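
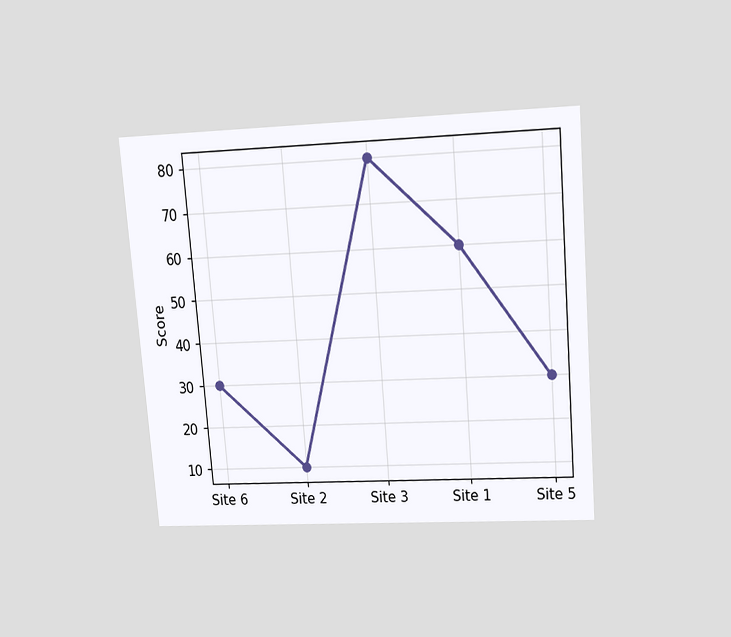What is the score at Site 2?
The chart is tilted about 5° counter-clockwise and viewed slightly from above. At Site 2, the line is at 10.

10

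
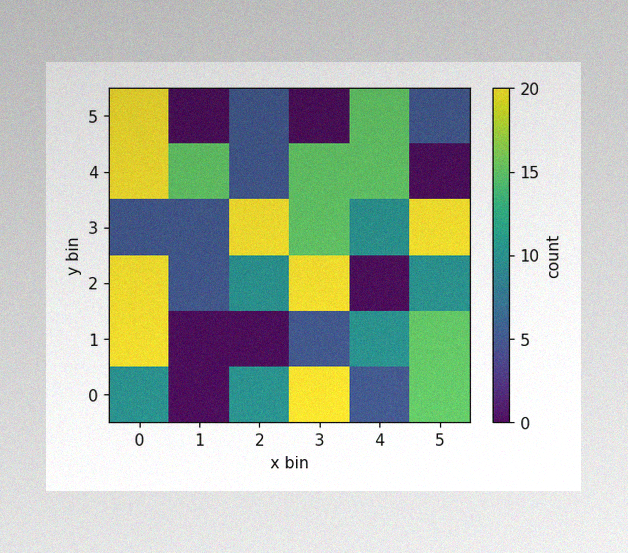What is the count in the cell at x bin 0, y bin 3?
The image has some photo noise and uneven lighting. Matching the cell (0, 3) against the colorbar gives 5.

5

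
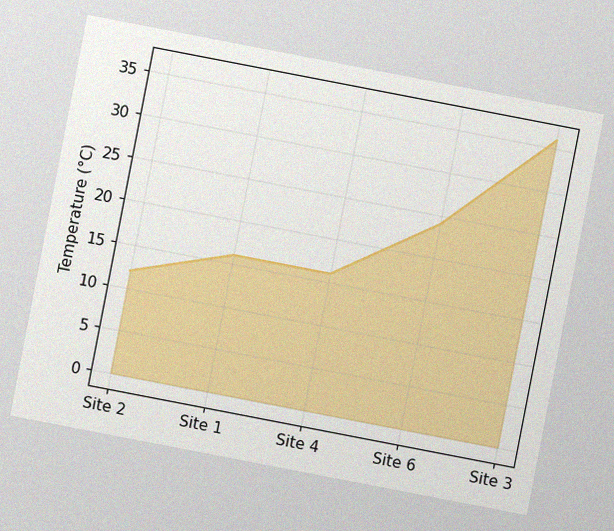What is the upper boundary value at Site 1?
16°C

The chart is tilted about 11° clockwise, with some photo noise. At Site 1 the upper boundary is at 16°C.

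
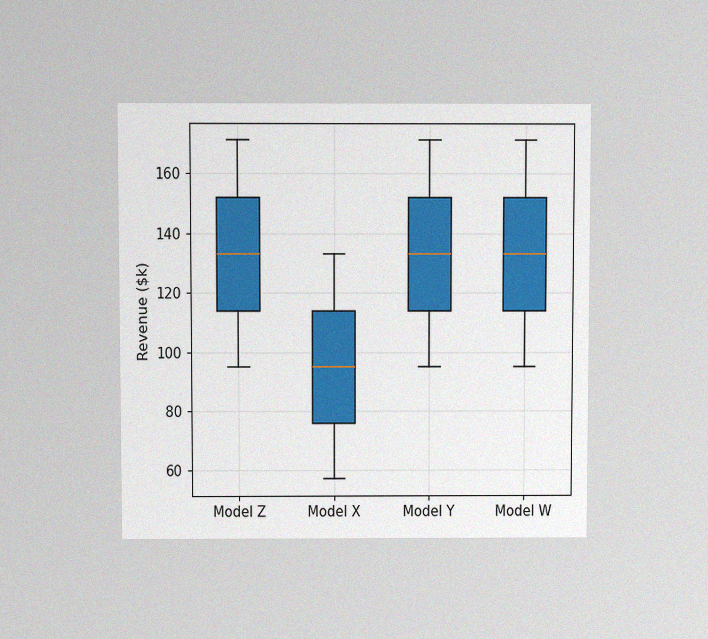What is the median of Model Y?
$133k

The chart is viewed at a slight angle, with some photo noise. The median line in the Model Y box sits at $133k.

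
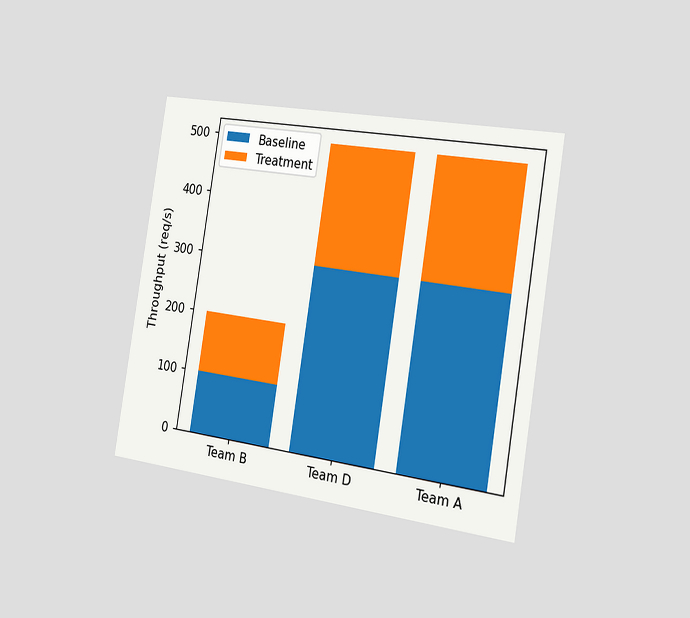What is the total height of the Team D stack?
The chart is tilted about 9° clockwise and viewed slightly from the right. The Team D stack's top reaches 500req/s on the y-axis.

500req/s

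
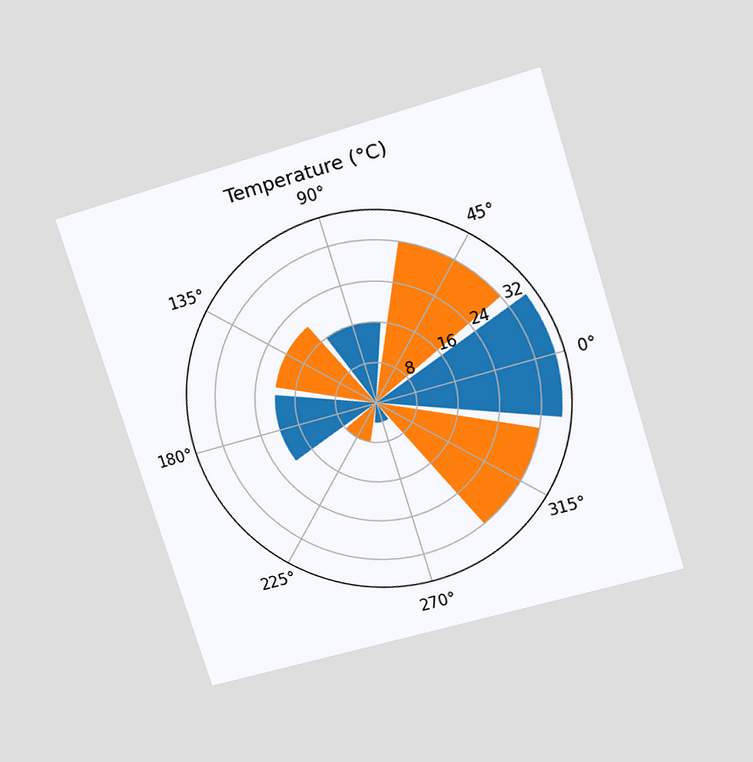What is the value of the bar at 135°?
The chart is tilted about 17° counter-clockwise and viewed slightly from above. The bar at 135° reaches 20°C on the radial axis.

20°C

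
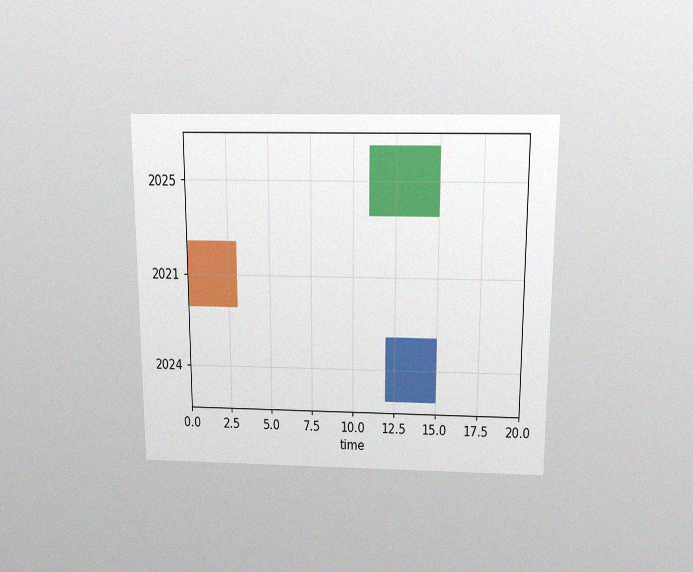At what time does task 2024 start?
12

The chart is viewed slightly from above, with some photo noise. The 2024 bar begins at t=12.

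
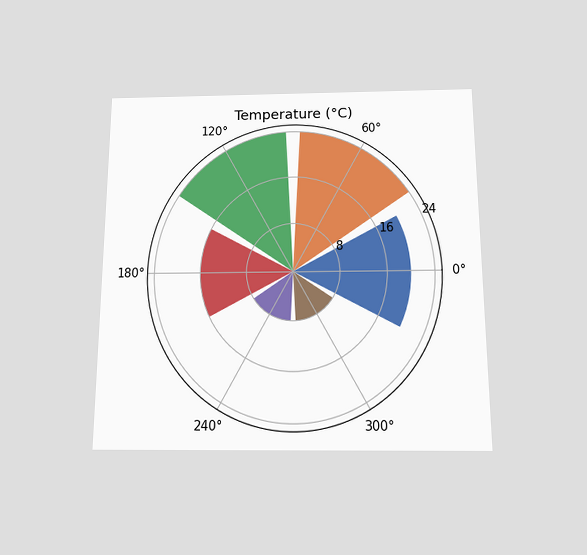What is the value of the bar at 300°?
8°C

The chart is viewed slightly from below. The bar at 300° reaches 8°C on the radial axis.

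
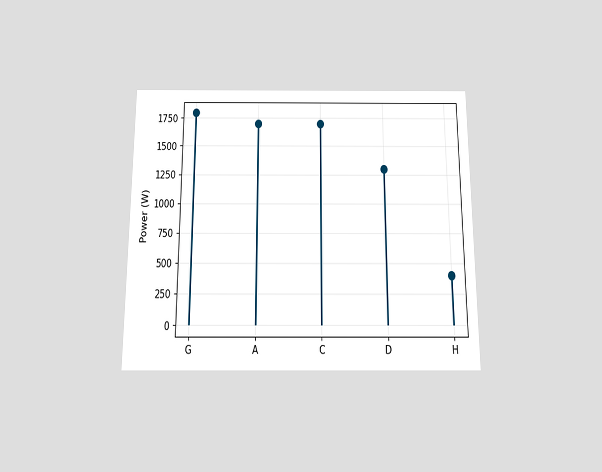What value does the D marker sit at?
The chart is viewed slightly from below. The D marker sits at 1300W.

1300W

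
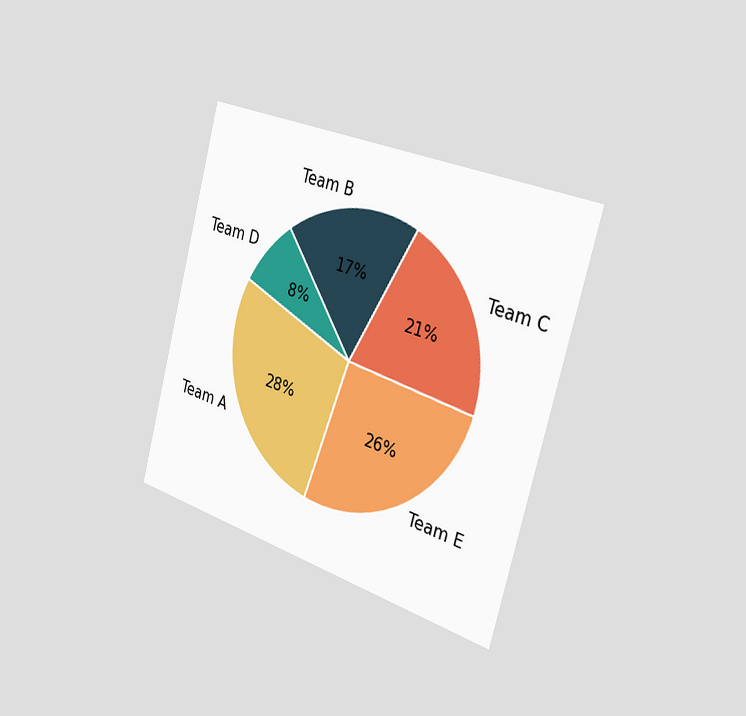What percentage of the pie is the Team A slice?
28%

The chart is tilted about 15° clockwise and viewed slightly from the right. The Team A slice takes up 28% of the pie.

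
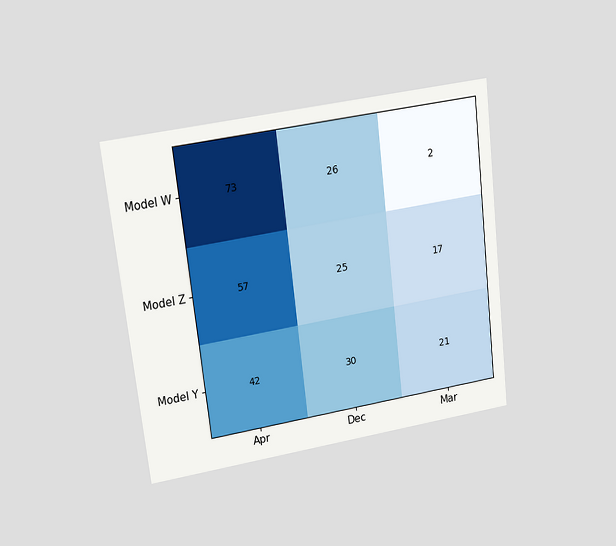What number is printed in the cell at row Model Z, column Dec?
25

The chart is tilted about 7° counter-clockwise and viewed at a slight angle. The (Model Z, Dec) cell reads 25.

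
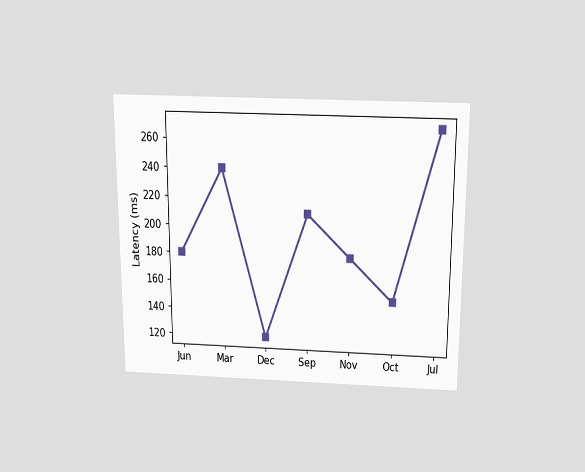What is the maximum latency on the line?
270ms

The chart is viewed slightly from above. The highest point is at Jul, and reading across to the y-axis gives 270ms.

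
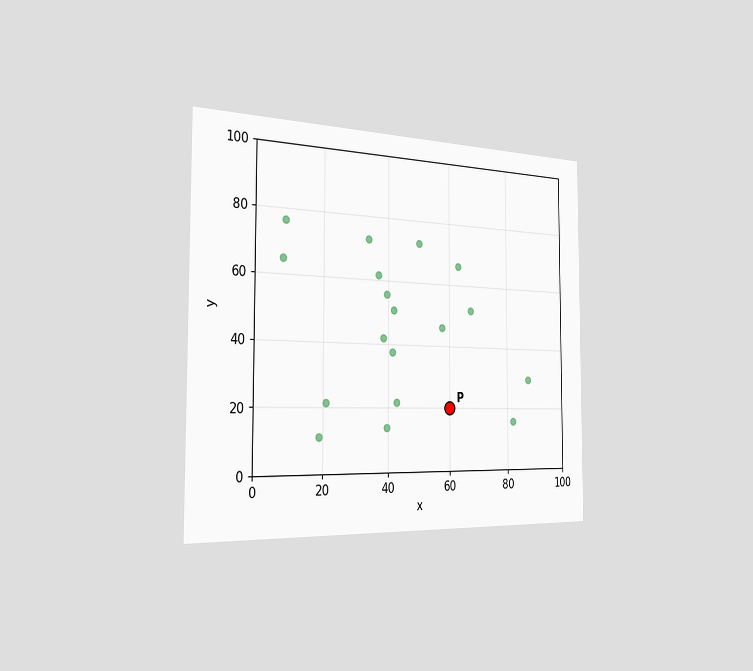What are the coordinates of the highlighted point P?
(60, 20)

The chart is viewed slightly from the left. Following the gridlines from P to each axis, P sits at (60, 20).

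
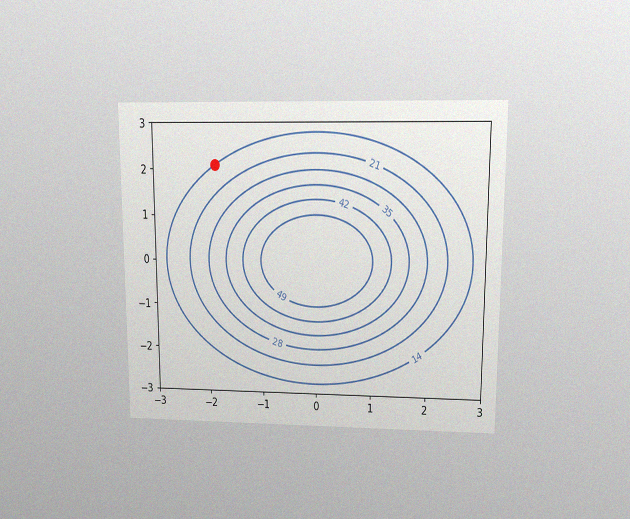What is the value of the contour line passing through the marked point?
The chart is viewed at a slight angle, with some photo noise. The marked point sits on the contour labelled 14.

14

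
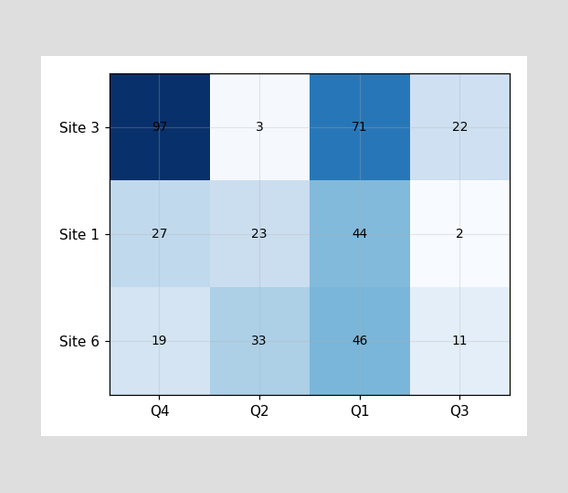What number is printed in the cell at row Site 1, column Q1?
44

The (Site 1, Q1) cell reads 44.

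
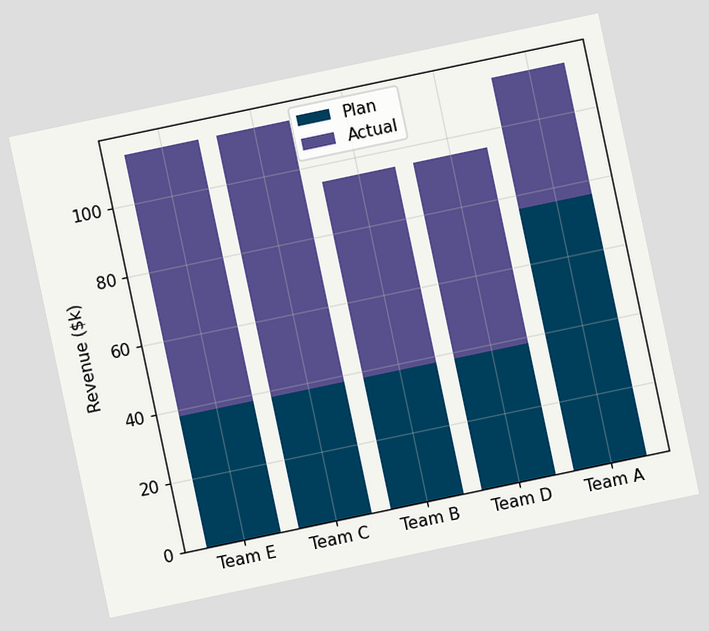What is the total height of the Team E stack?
$114k

The chart is tilted about 12° counter-clockwise. The Team E stack's top reaches $114k on the y-axis.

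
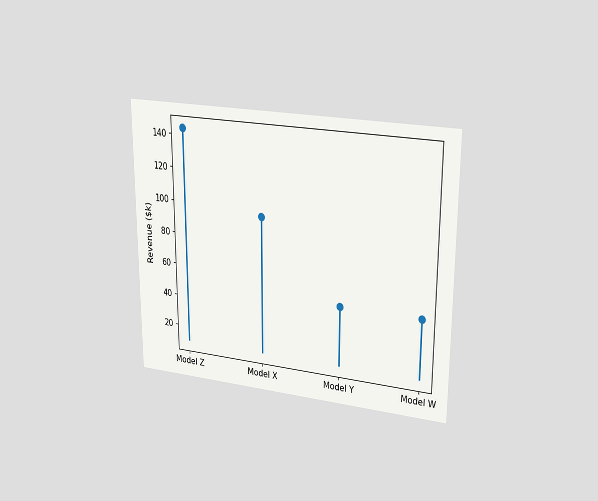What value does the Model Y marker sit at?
The chart is viewed at a slight angle. The Model Y marker sits at $48k.

$48k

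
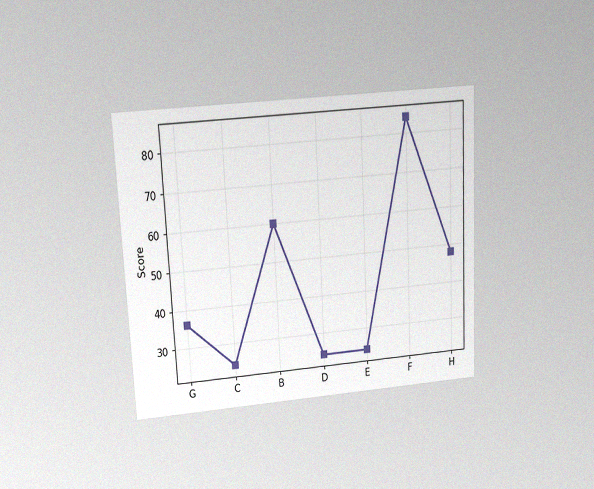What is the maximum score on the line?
84

The chart is tilted about 3° counter-clockwise and viewed slightly from above, with some photo noise. The highest point is at F, and reading across to the y-axis gives 84.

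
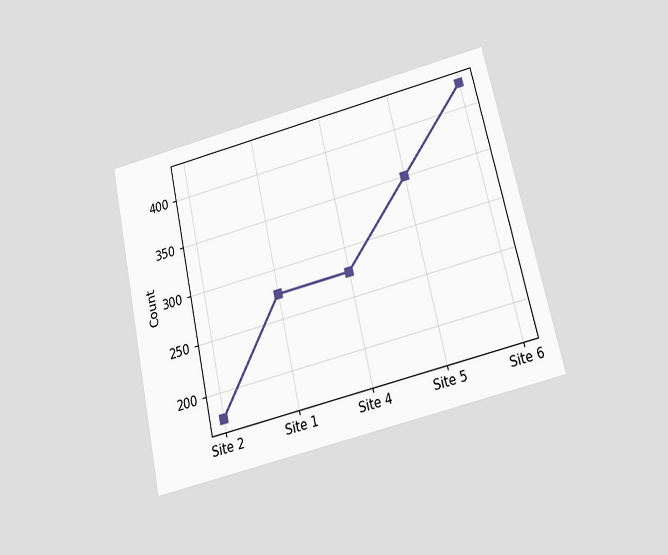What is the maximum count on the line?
425

The chart is tilted about 13° counter-clockwise and viewed slightly from below. The highest point is at Site 6, and reading across to the y-axis gives 425.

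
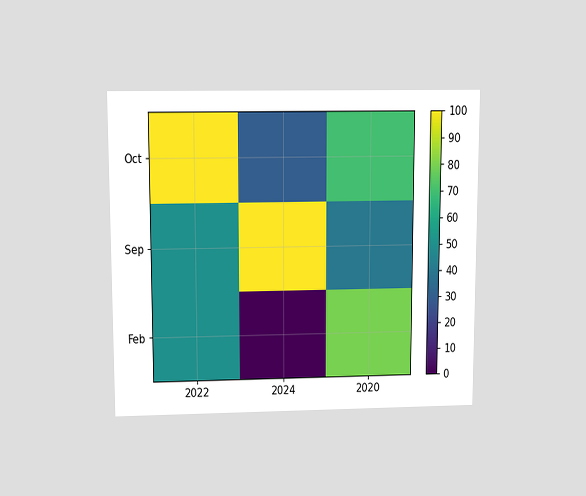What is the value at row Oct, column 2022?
The chart is viewed slightly from above. Matching cell (Oct, 2022) against the colorbar gives 100.

100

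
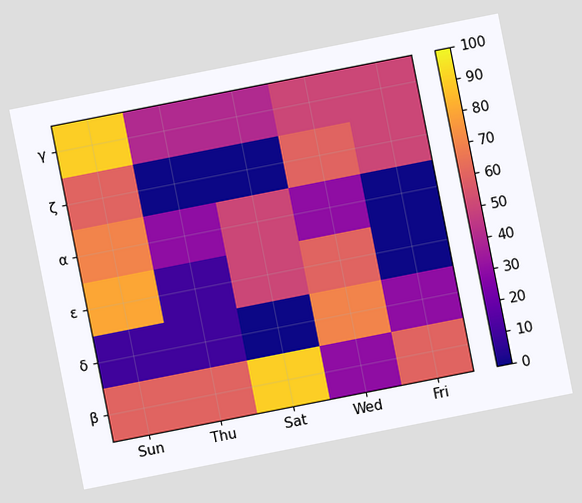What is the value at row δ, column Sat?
0

The chart is tilted about 11° counter-clockwise. Matching cell (δ, Sat) against the colorbar gives 0.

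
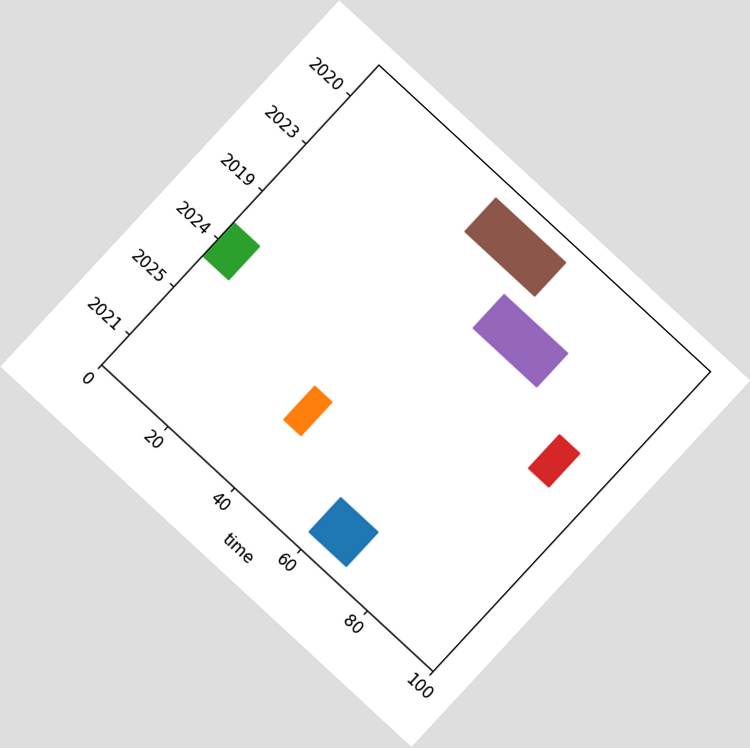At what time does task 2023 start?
The chart is tilted about 43° clockwise. The 2023 bar begins at t=55.

55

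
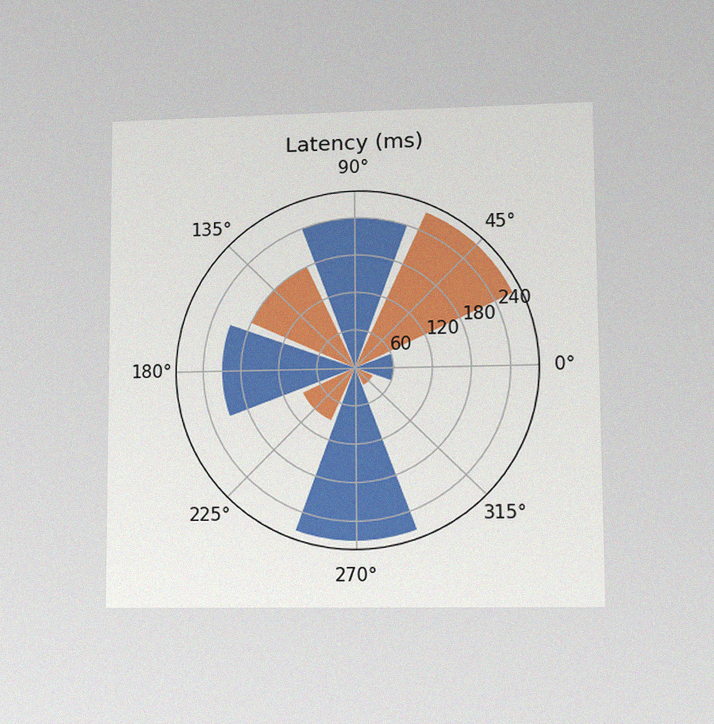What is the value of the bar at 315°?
The chart is viewed at a slight angle, with some photo noise. The bar at 315° reaches 30ms on the radial axis.

30ms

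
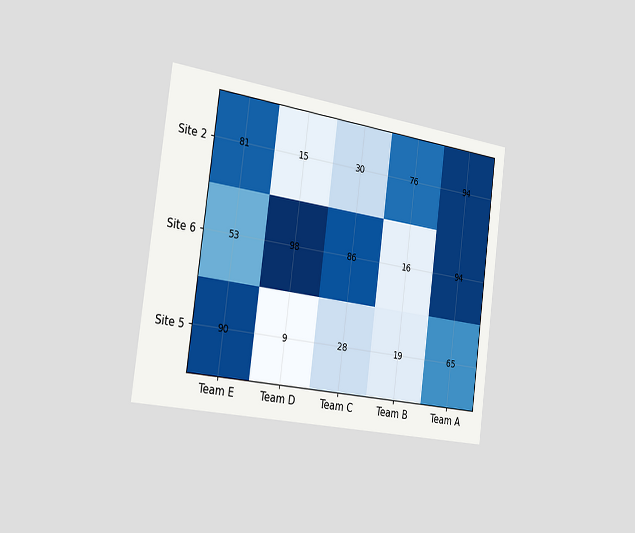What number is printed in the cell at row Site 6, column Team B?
16

The chart is tilted about 8° clockwise and viewed slightly from the left. The (Site 6, Team B) cell reads 16.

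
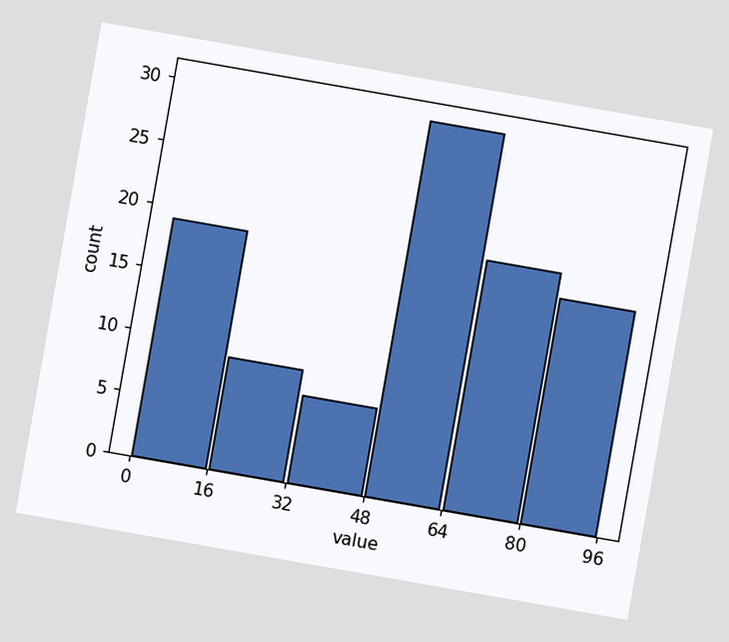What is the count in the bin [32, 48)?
7

The chart is tilted about 10° clockwise. The [32, 48) bin has height 7.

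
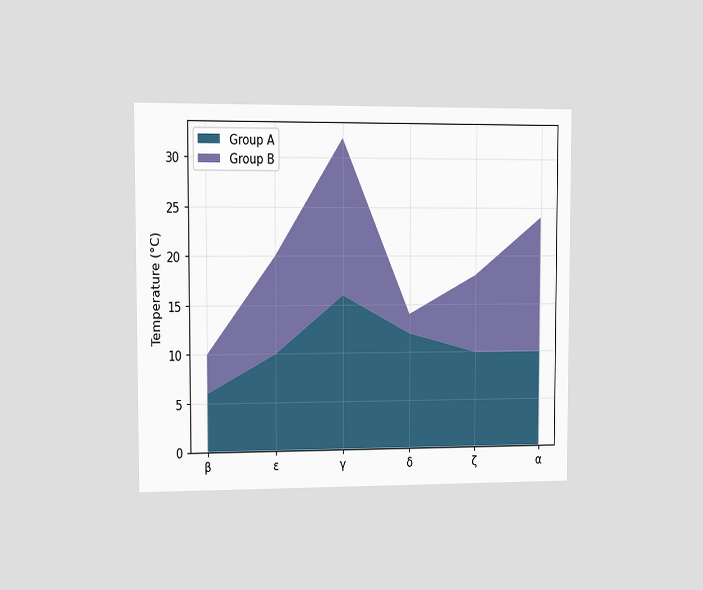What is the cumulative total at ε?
The chart is viewed at a slight angle. The stacked total at ε reaches 20°C.

20°C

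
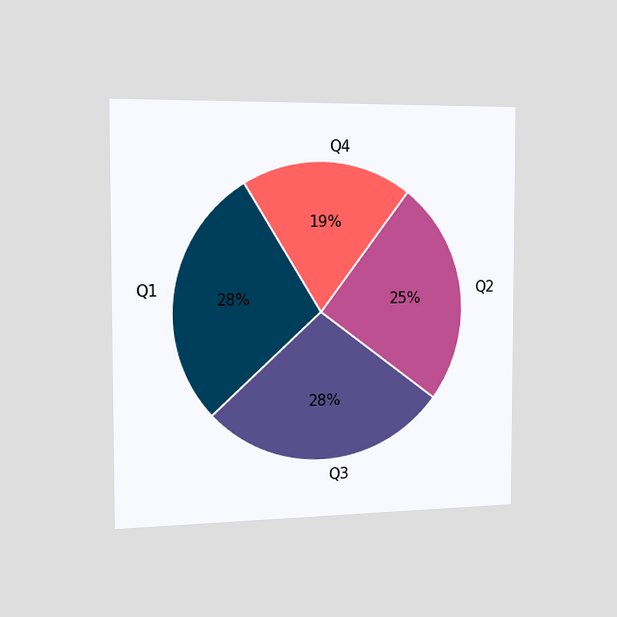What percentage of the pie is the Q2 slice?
The chart is viewed slightly from the left. The Q2 slice takes up 25% of the pie.

25%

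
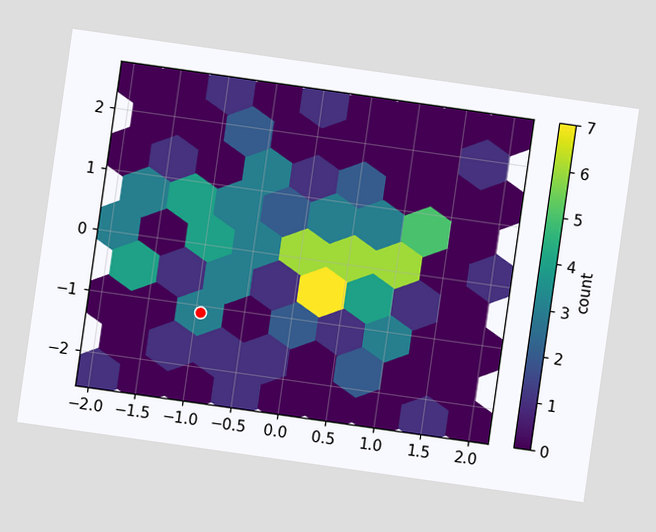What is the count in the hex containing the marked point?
The chart is tilted about 8° clockwise. The marked hex reads 3 on the colorbar.

3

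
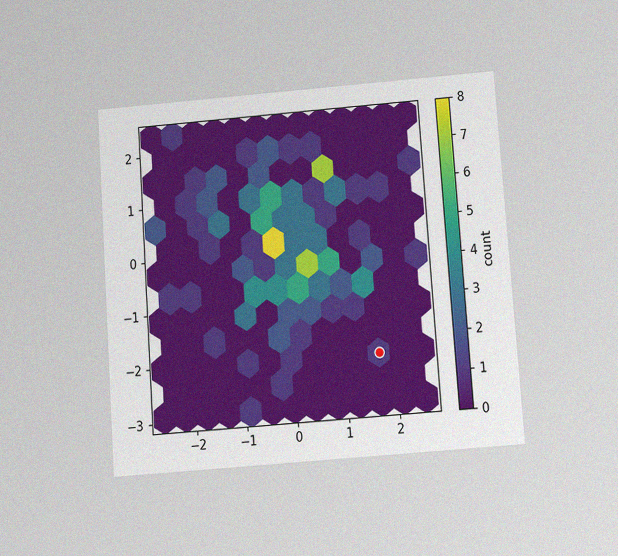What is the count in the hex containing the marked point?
1

The chart is tilted about 4° counter-clockwise and viewed slightly from below, with some photo noise. The marked hex reads 1 on the colorbar.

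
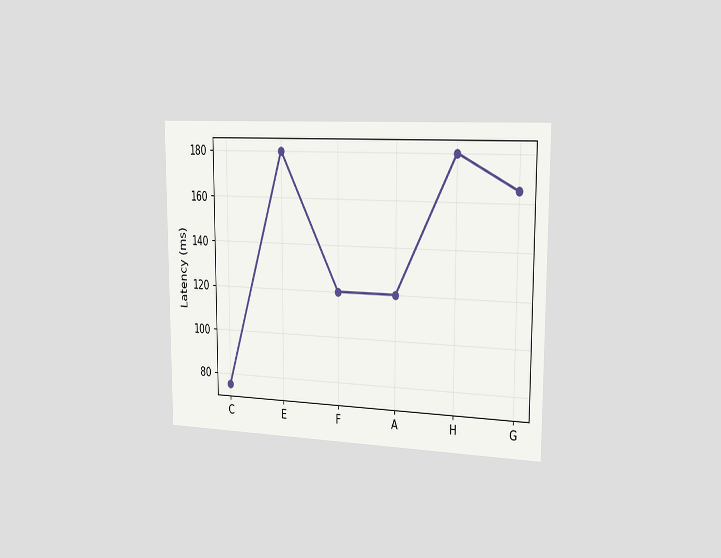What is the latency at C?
75ms

The chart is viewed slightly from the right. At C, the line is at 75ms.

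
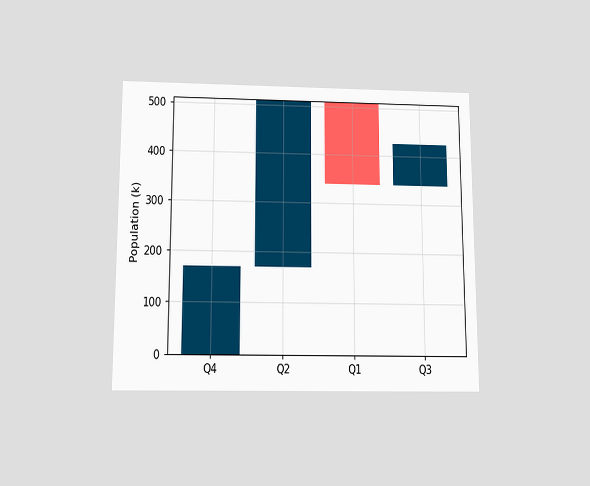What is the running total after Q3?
425k

The chart is viewed slightly from below. After Q3 the running total reaches 425k.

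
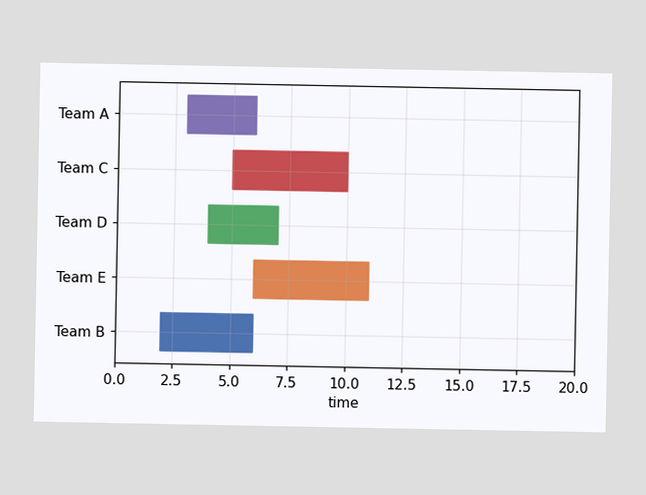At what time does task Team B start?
2

The Team B bar begins at t=2.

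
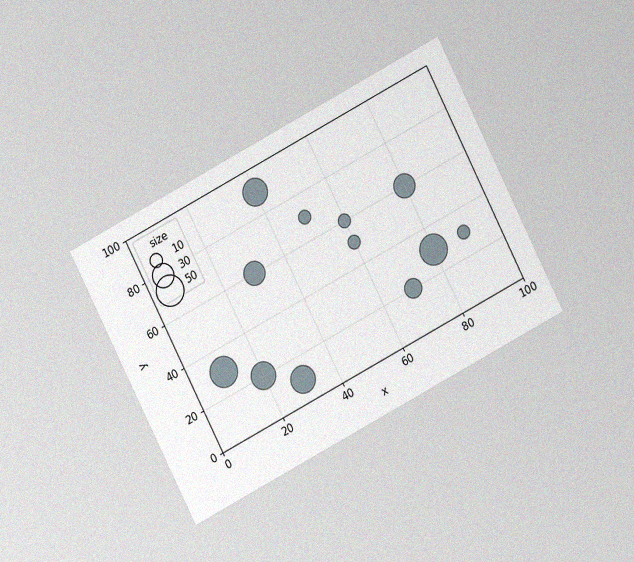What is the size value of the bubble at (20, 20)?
The chart is tilted about 27° counter-clockwise and viewed at a slight angle, with some photo noise. Matching the bubble at (20, 20) against the size legend gives 40.

40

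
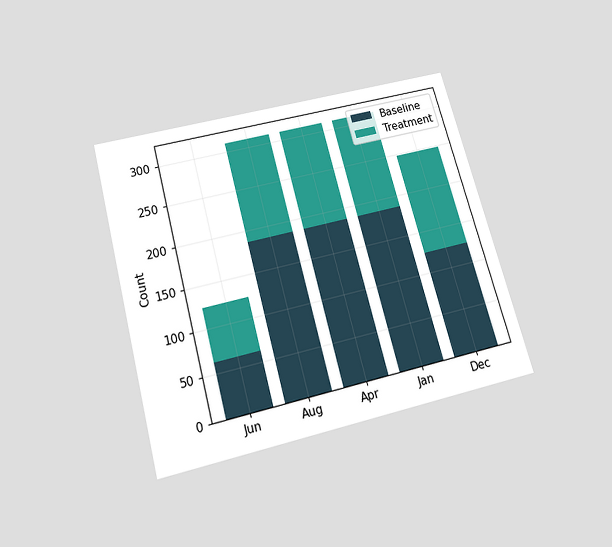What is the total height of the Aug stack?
The chart is tilted about 15° counter-clockwise and viewed slightly from below. The Aug stack's top reaches 310 on the y-axis.

310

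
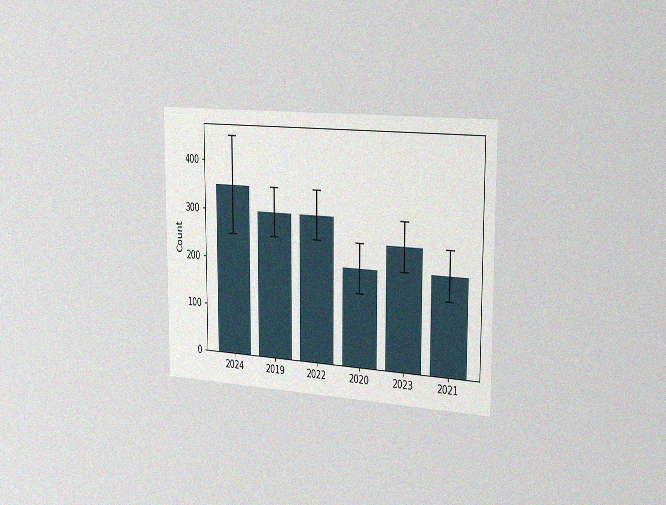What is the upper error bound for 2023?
300

The chart is viewed slightly from the right, with some photo noise. The 2023 bar's upper whisker reaches 300.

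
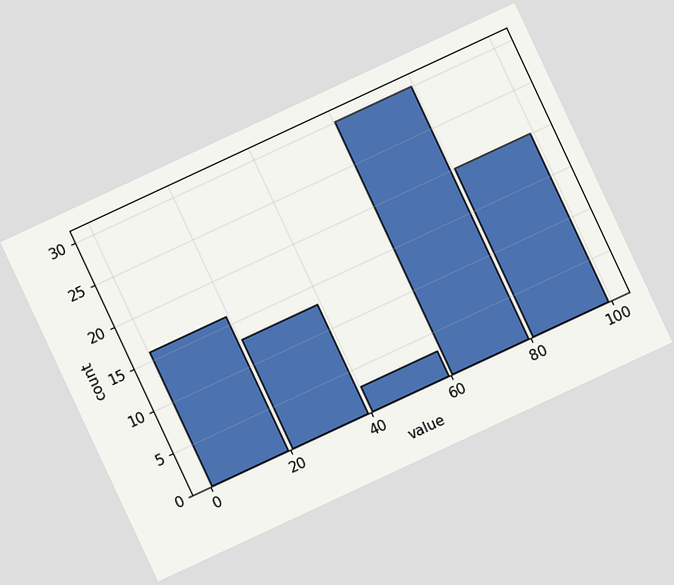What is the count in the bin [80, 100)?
20

The chart is tilted about 25° counter-clockwise. The [80, 100) bin has height 20.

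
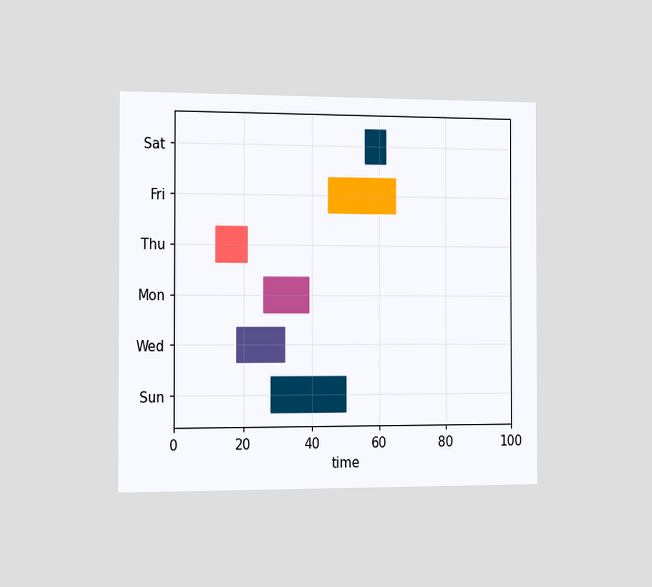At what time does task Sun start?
28

The chart is viewed slightly from the left. The Sun bar begins at t=28.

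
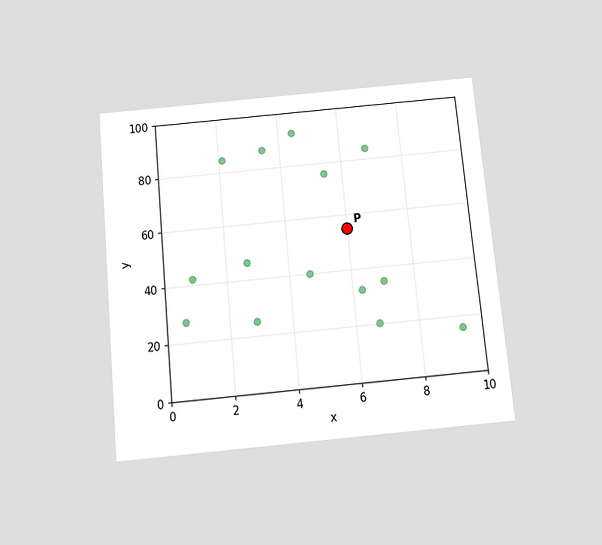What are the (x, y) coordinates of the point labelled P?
(6, 55)

The chart is tilted about 5° counter-clockwise and viewed slightly from below. Following the gridlines from P to each axis, P sits at (6, 55).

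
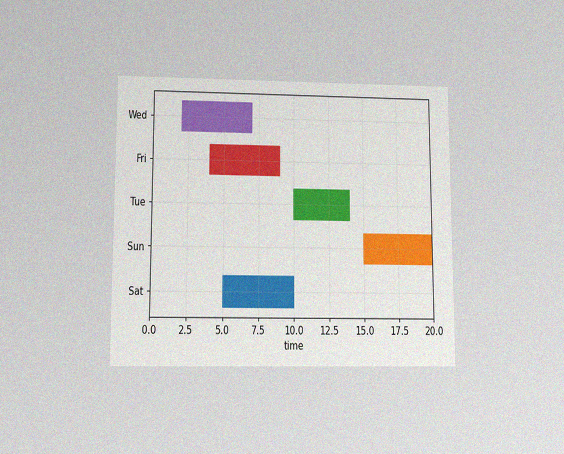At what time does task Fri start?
The chart is viewed slightly from below, with some photo noise. The Fri bar begins at t=4.

4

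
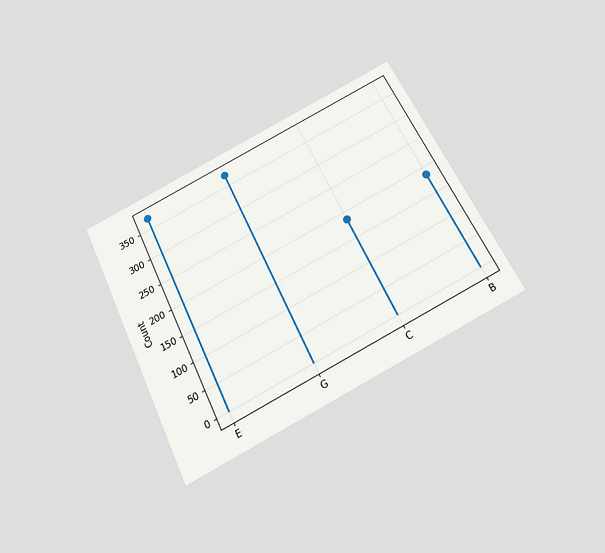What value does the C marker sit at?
The chart is tilted about 26° counter-clockwise and viewed slightly from below. The C marker sits at 186.

186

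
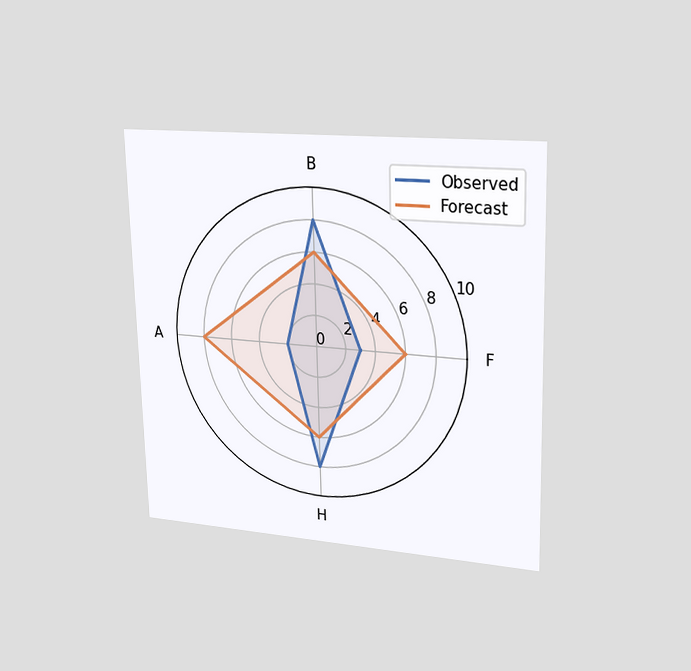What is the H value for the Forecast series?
The chart is viewed slightly from the right. On the H axis, Forecast reaches 6.

6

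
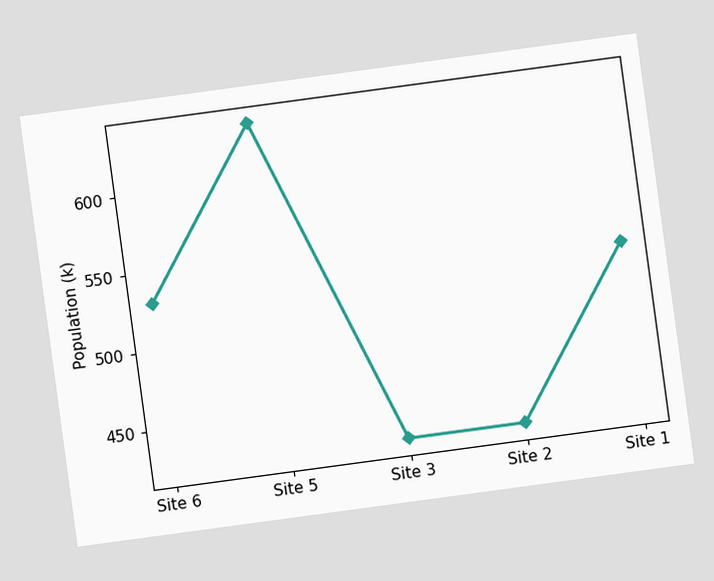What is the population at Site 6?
The chart is tilted about 8° counter-clockwise. At Site 6, the line is at 530k.

530k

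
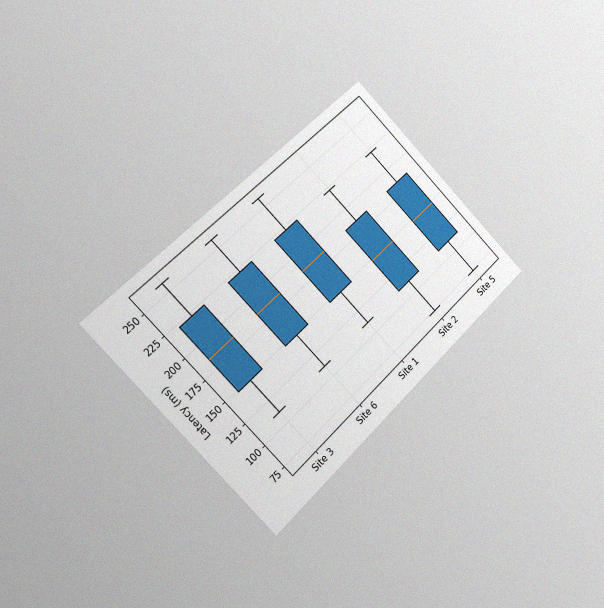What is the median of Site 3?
185ms

The chart is tilted about 45° counter-clockwise and viewed slightly from the left, with some photo noise. The median line in the Site 3 box sits at 185ms.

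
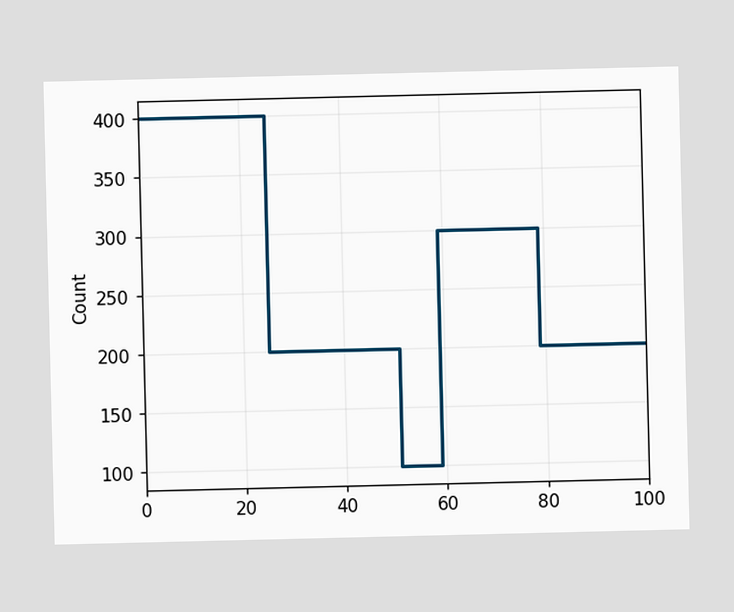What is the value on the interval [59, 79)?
On [59, 79) the step sits at 300.

300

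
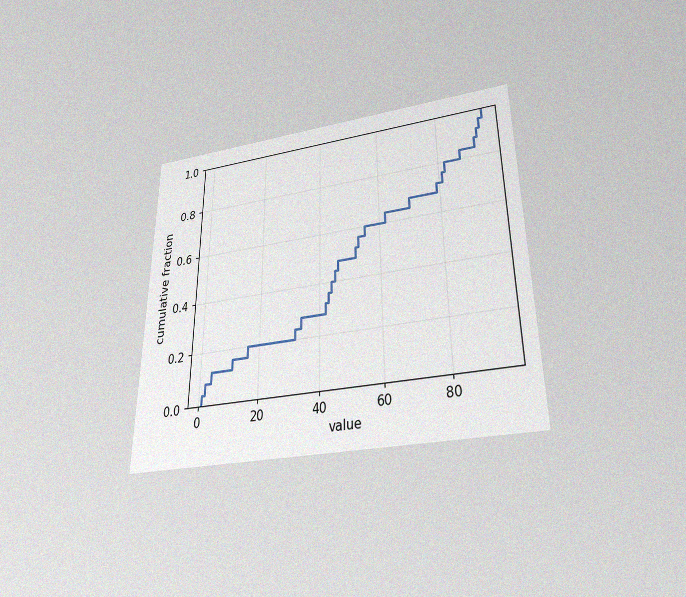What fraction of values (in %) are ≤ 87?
The chart is viewed slightly from below, with some photo noise. At x=87 the ECDF step is at 84%.

84%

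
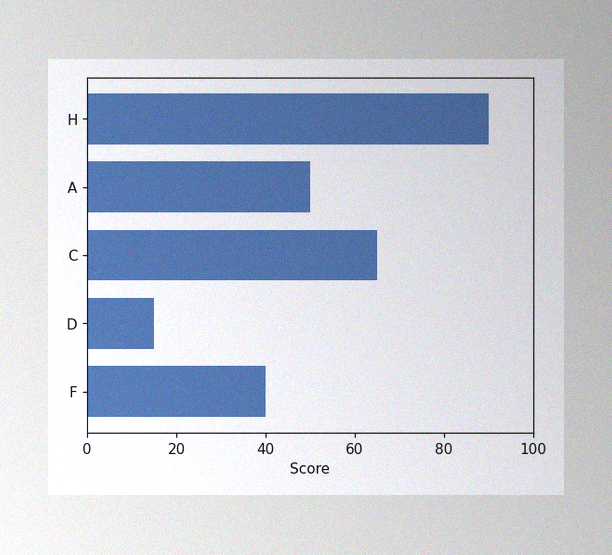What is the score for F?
The image has some photo noise and uneven lighting. Reading along the chart's x-axis, the F bar reaches 40.

40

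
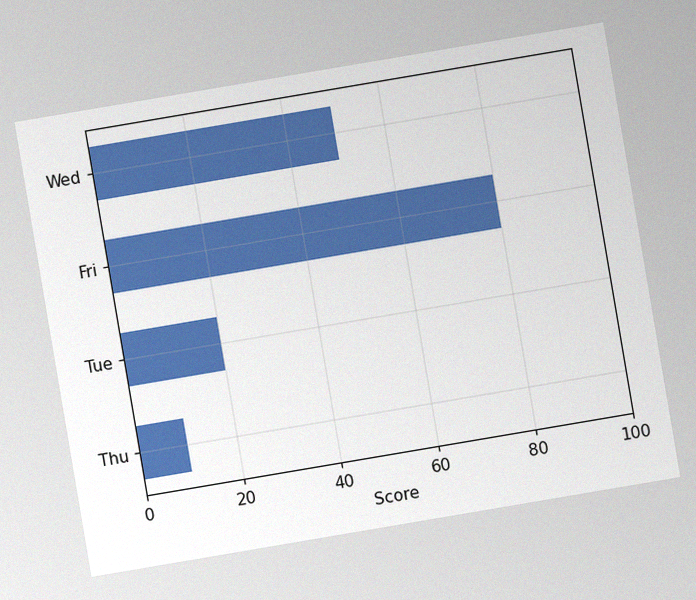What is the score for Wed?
50

The chart is tilted about 10° counter-clockwise, with some photo noise. Reading along the chart's x-axis, the Wed bar reaches 50.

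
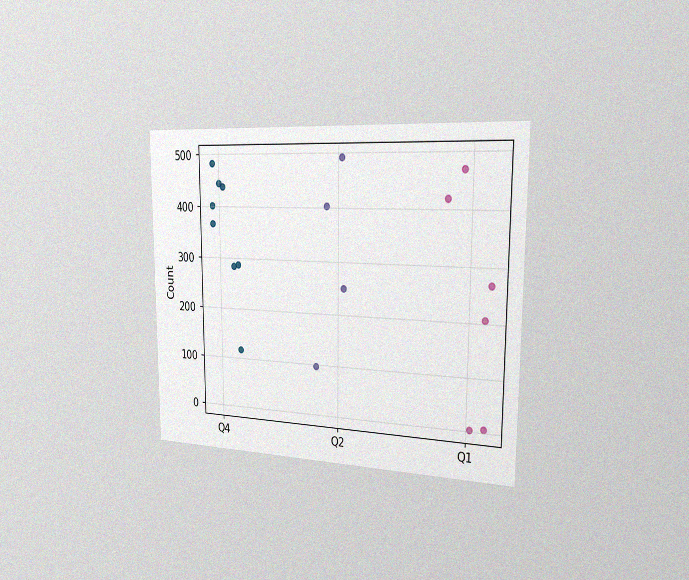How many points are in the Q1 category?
6

The chart is viewed slightly from the right, with some photo noise. Counting the markers in the Q1 column gives 6.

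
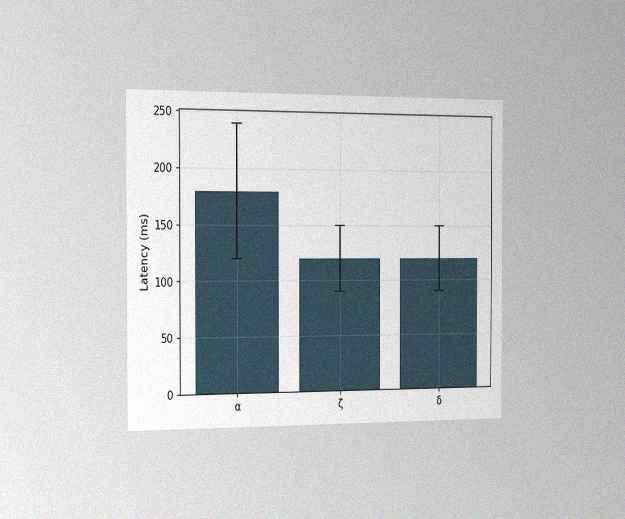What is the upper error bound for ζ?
The chart is viewed slightly from the left, with some photo noise. The ζ bar's upper whisker reaches 150ms.

150ms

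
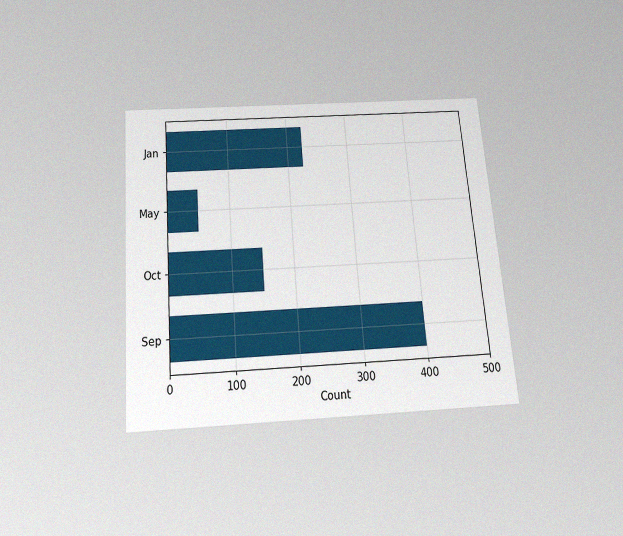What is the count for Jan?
The chart is tilted about 5° counter-clockwise and viewed slightly from below, with some photo noise. Reading along the chart's x-axis, the Jan bar reaches 225.

225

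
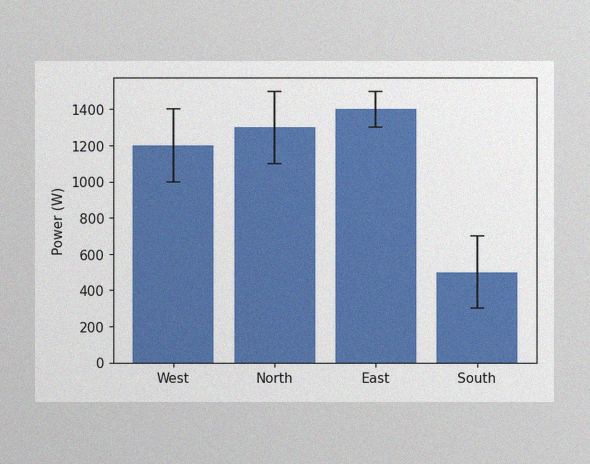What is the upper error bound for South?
700W

The image has some photo noise and uneven lighting. The South bar's upper whisker reaches 700W.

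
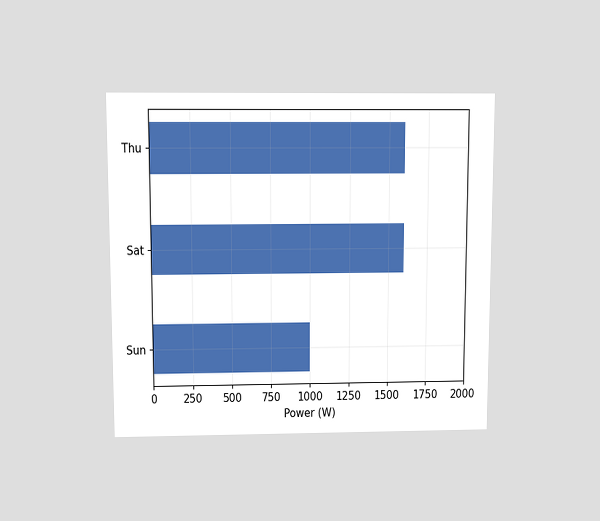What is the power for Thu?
1600W

The chart is viewed slightly from above. Reading along the chart's x-axis, the Thu bar reaches 1600W.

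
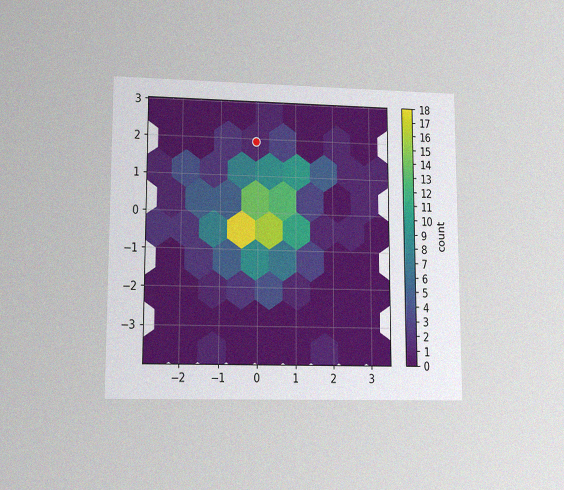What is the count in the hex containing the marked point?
1

The chart is viewed at a slight angle, with some photo noise. The marked hex reads 1 on the colorbar.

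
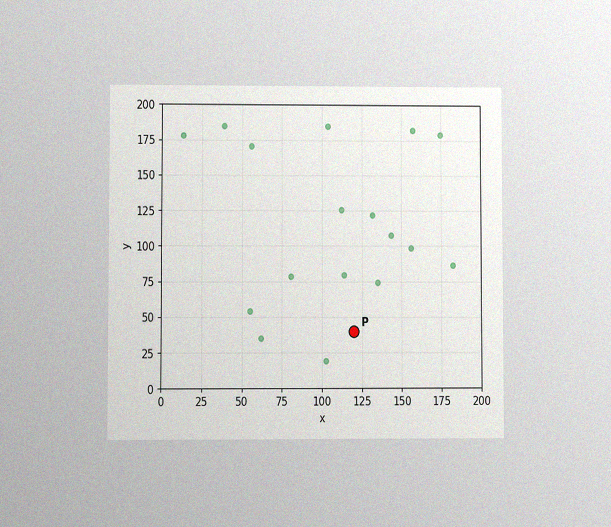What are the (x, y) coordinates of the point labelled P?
(120, 40)

The chart is viewed at a slight angle, with some photo noise. Following the gridlines from P to each axis, P sits at (120, 40).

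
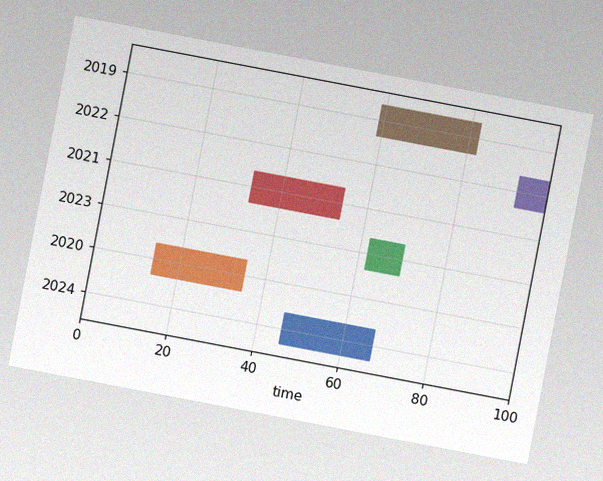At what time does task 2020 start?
14

The chart is tilted about 11° clockwise, with some photo noise. The 2020 bar begins at t=14.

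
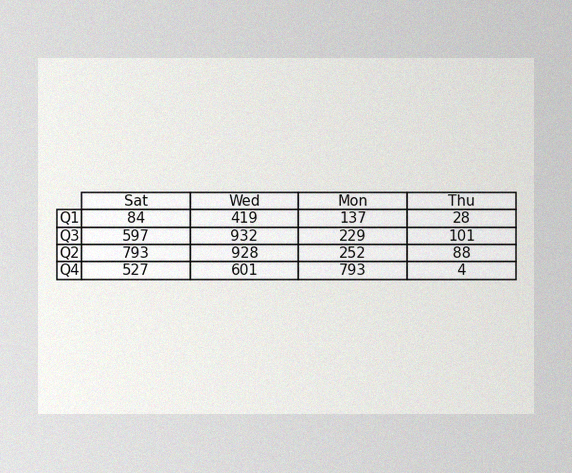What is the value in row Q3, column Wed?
932

The image has some photo noise and uneven lighting. The (Q3, Wed) cell reads 932.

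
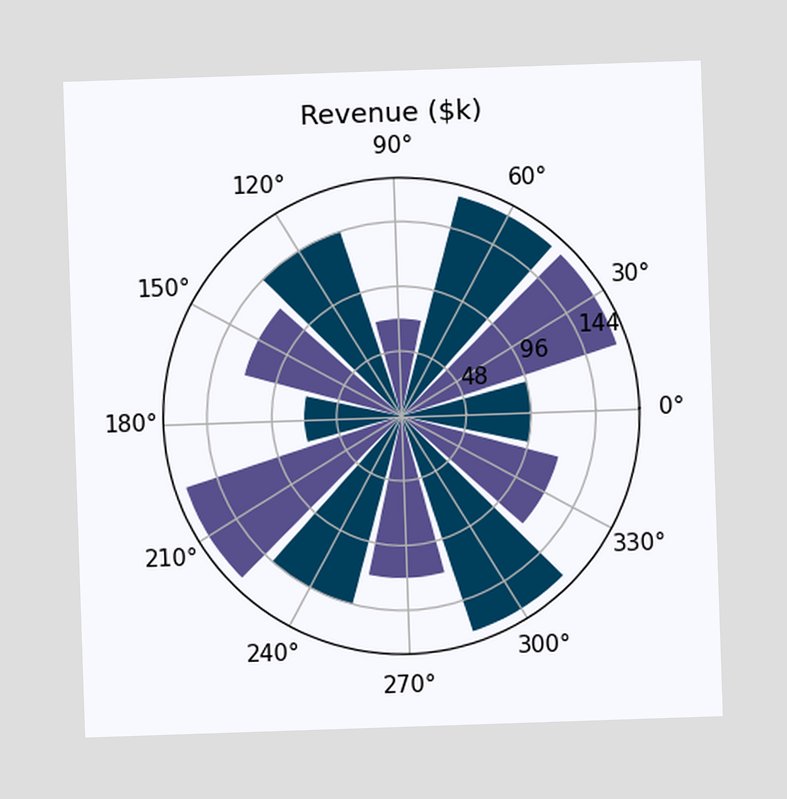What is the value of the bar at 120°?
$144k

The bar at 120° reaches $144k on the radial axis.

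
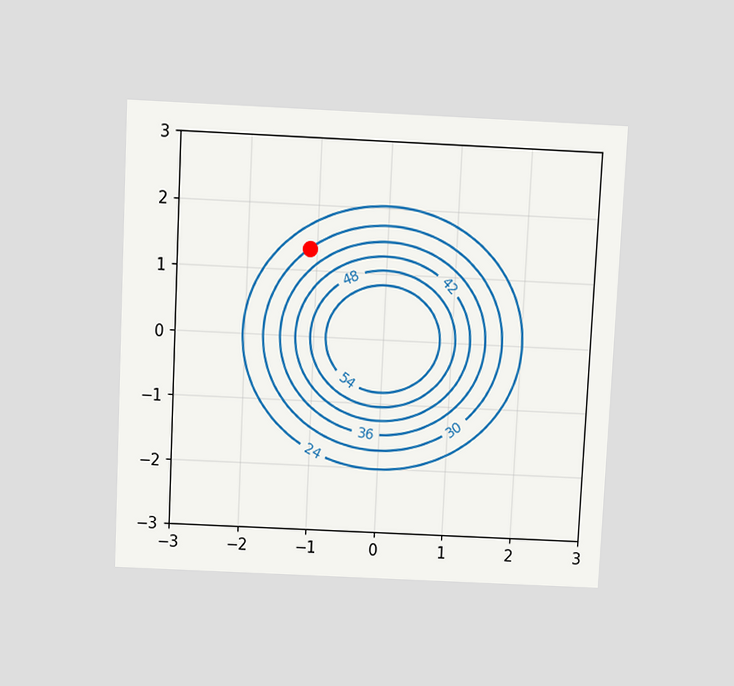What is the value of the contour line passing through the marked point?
30

The chart is tilted about 3° clockwise and viewed slightly from above. The marked point sits on the contour labelled 30.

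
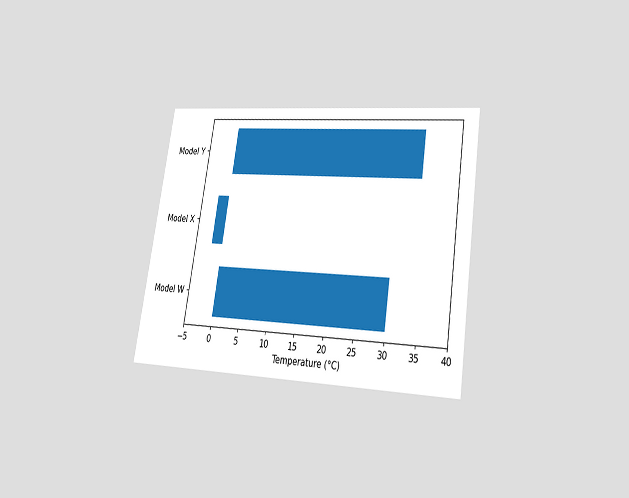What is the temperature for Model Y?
34°C

The chart is tilted about 9° clockwise and viewed at a slight angle. Reading along the chart's x-axis, the Model Y bar reaches 34°C.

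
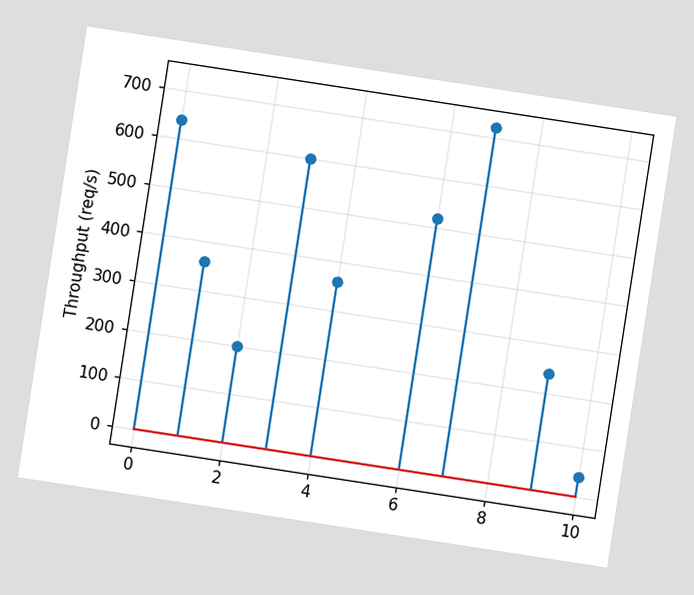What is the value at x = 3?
600req/s

The chart is tilted about 9° clockwise. The stem at x=3 reaches 600req/s.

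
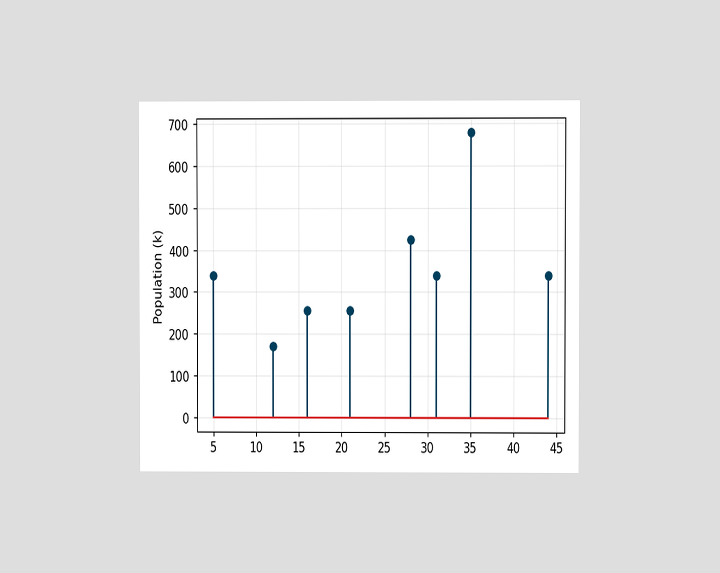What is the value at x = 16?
The chart is viewed at a slight angle. The stem at x=16 reaches 255k.

255k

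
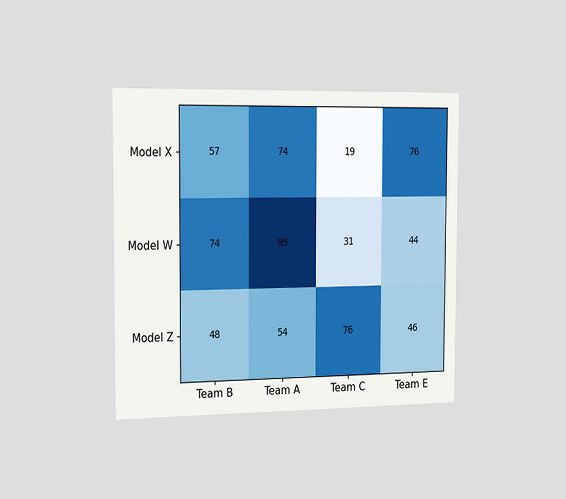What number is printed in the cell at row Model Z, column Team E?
The chart is viewed slightly from the left. The (Model Z, Team E) cell reads 46.

46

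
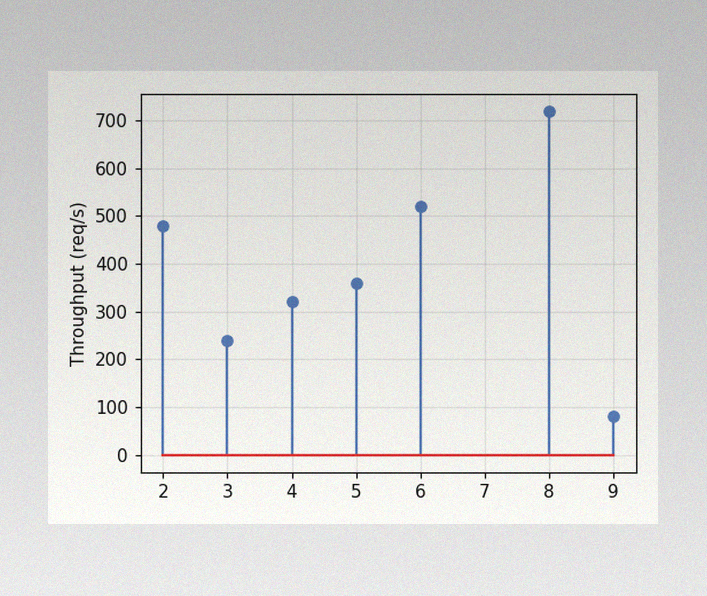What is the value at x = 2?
480req/s

The image has some photo noise and uneven lighting. The stem at x=2 reaches 480req/s.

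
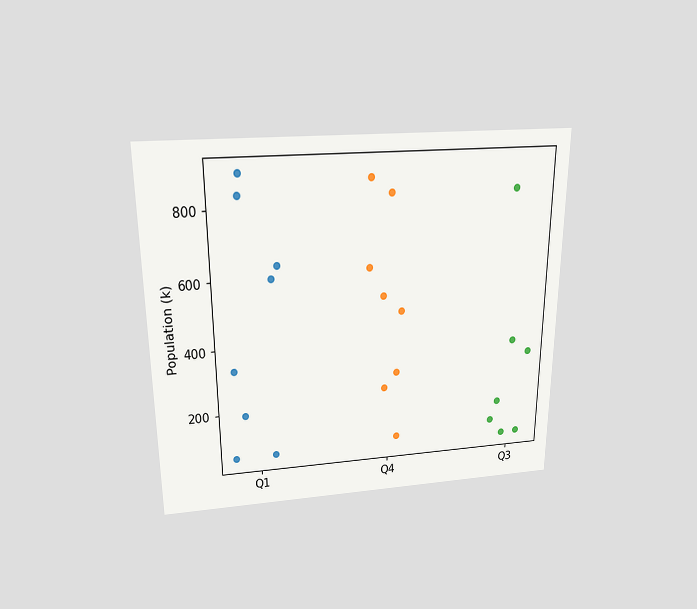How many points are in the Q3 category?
The chart is viewed slightly from above. Counting the markers in the Q3 column gives 7.

7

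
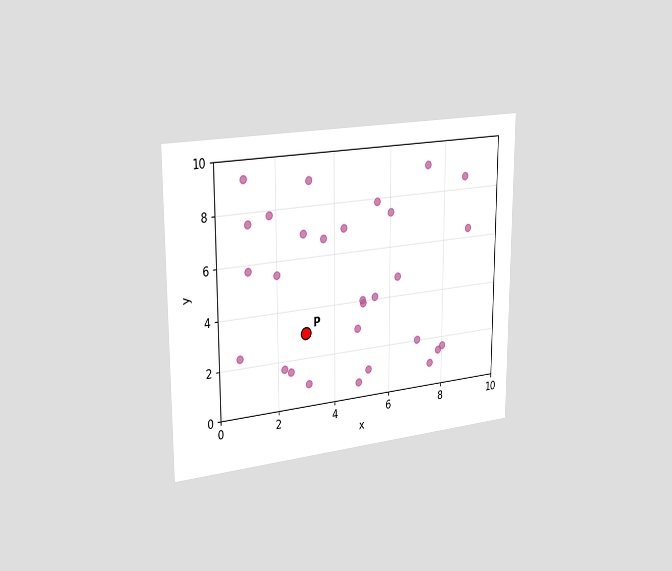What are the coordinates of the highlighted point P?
The chart is viewed slightly from the left. Following the gridlines from P to each axis, P sits at (3, 3).

(3, 3)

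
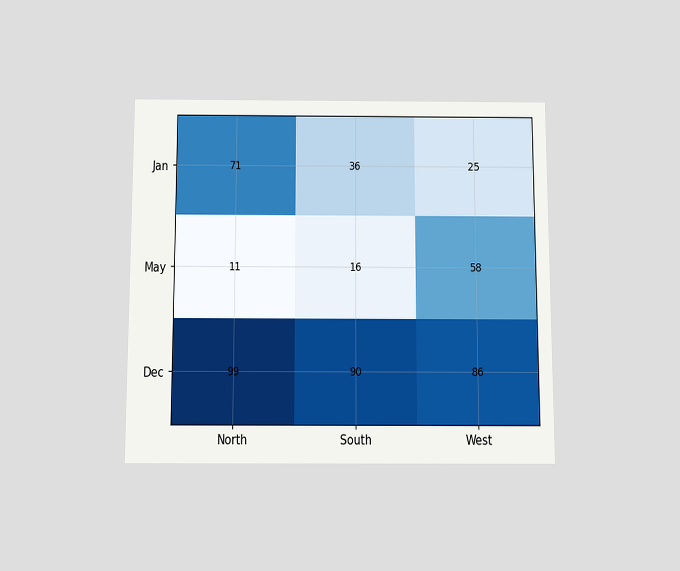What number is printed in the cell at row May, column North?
The chart is viewed slightly from below. The (May, North) cell reads 11.

11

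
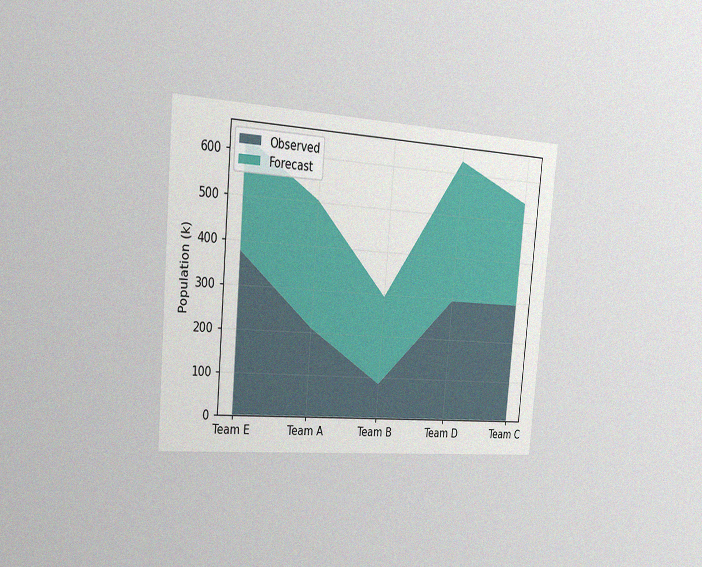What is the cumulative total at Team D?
630k

The chart is tilted about 5° clockwise and viewed slightly from the left, with some photo noise. The stacked total at Team D reaches 630k.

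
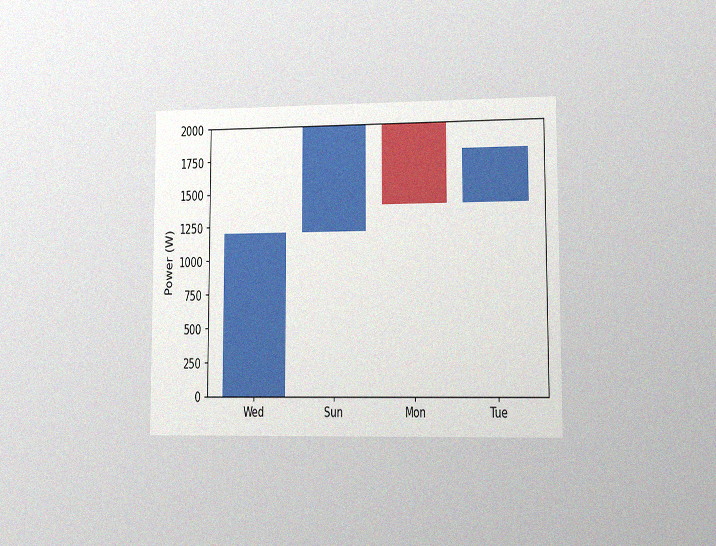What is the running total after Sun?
2000W

The chart is viewed at a slight angle, with some photo noise. After Sun the running total reaches 2000W.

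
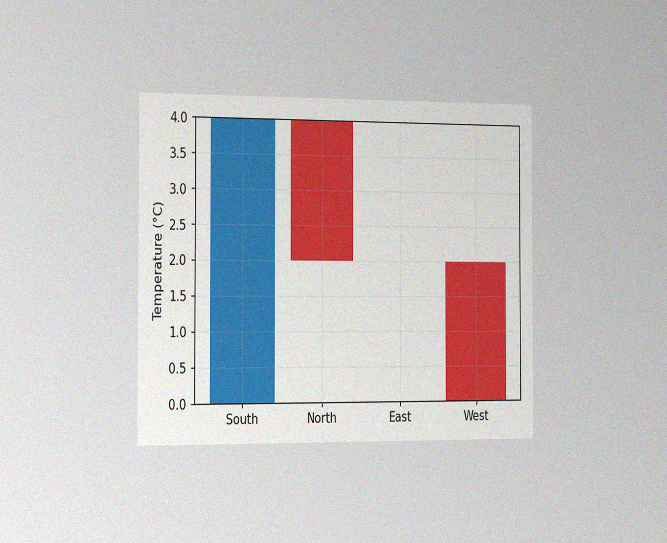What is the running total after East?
The chart is viewed slightly from the left, with some photo noise. After East the running total reaches 2°C.

2°C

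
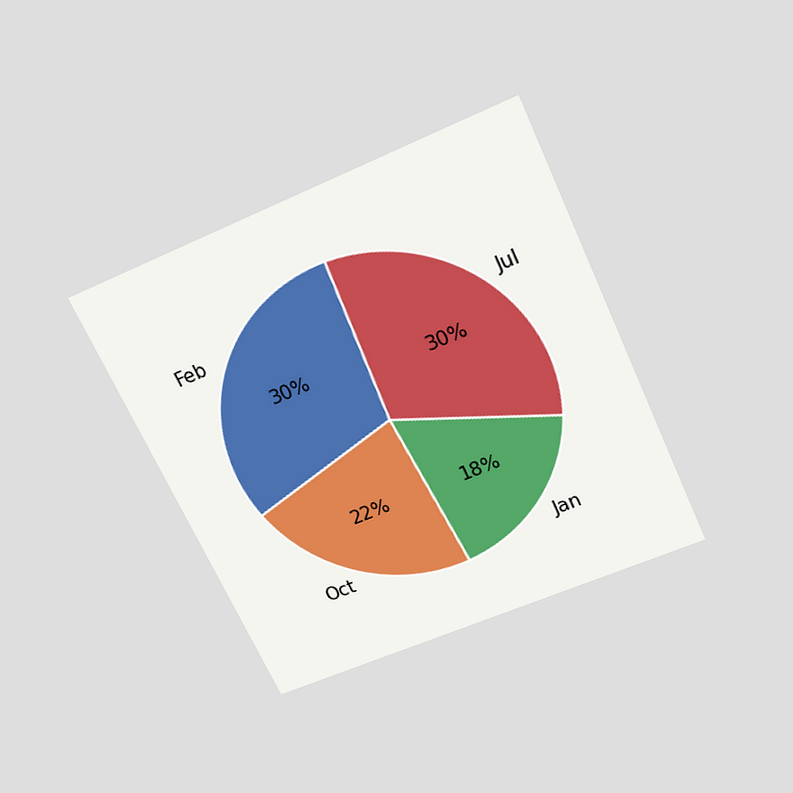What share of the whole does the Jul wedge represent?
30%

The chart is tilted about 25° counter-clockwise and viewed slightly from above. The Jul slice takes up 30% of the pie.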